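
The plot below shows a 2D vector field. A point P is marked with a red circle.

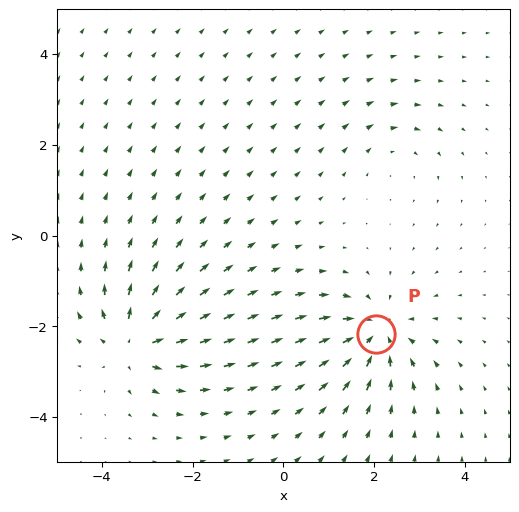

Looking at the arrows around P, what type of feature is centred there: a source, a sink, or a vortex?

sink

At P (2.0, -2.2) the arrows converge inward. Divergence about -5, curl ≈0 — negative divergence with near-zero curl is a sink.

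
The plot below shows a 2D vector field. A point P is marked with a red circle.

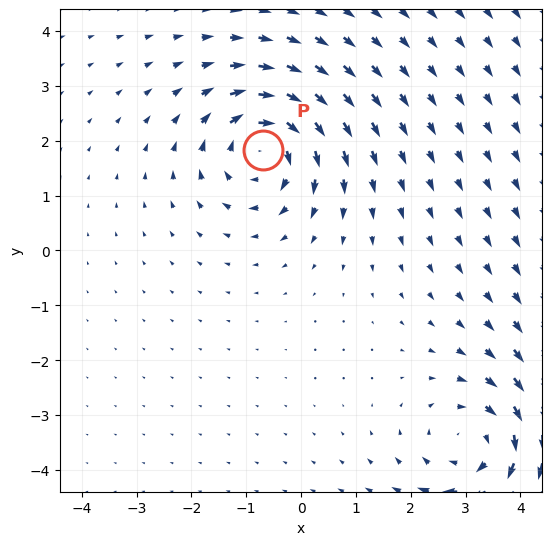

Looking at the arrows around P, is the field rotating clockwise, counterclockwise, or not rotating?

Near P at (-0.7, 1.8) the arrows circulate clockwise. The curl (z-component) there is about -3; negative curl means clockwise rotation.

clockwise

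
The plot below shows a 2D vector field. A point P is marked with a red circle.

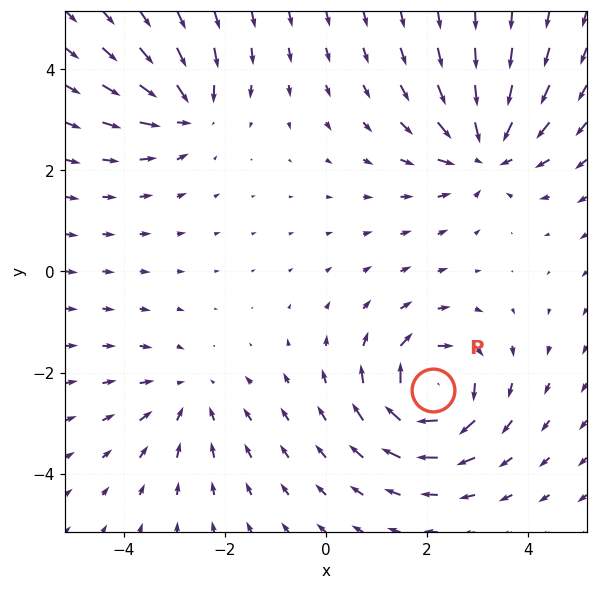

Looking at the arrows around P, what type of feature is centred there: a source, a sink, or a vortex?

vortex

At P (2.1, -2.3) the arrows circulate clockwise. Divergence ≈0, curl about -7 — near-zero divergence with nonzero curl is a vortex.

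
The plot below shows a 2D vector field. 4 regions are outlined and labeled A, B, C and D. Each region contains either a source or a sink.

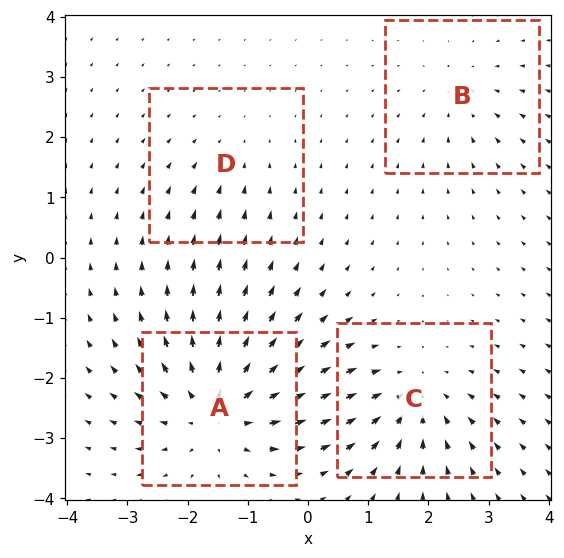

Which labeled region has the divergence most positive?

Divergence at each region's feature centre — A: about +7, B: about -3, C: about -5, D: about -2. Region A is most positive.

A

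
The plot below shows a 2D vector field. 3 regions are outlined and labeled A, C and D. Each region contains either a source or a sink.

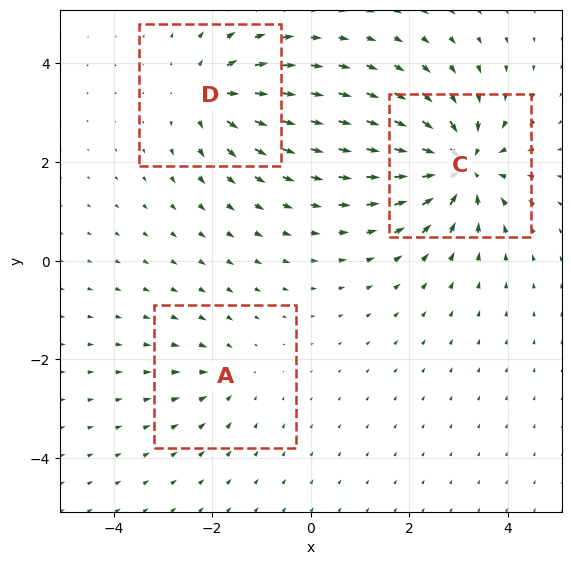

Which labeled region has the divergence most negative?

Divergence at each region's feature centre — A: about -2, C: about -6, D: about +4. Region C is most negative.

C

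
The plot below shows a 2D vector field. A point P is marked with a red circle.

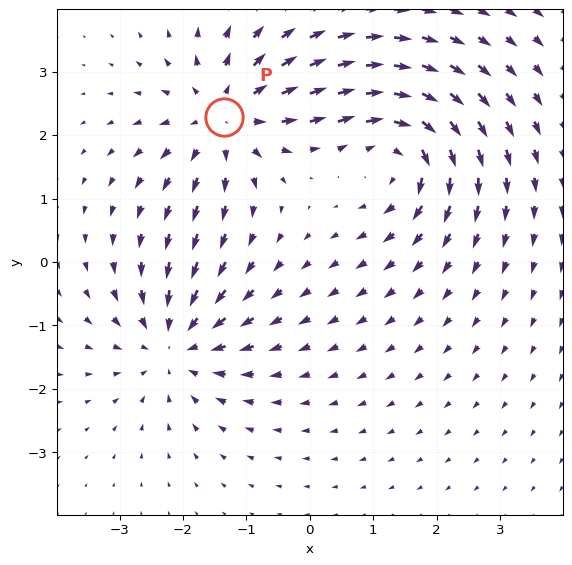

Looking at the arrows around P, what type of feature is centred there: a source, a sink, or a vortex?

source

At P (-1.3, 2.3) the arrows spread outward. Divergence about +4, curl ≈0 — positive divergence with near-zero curl is a source.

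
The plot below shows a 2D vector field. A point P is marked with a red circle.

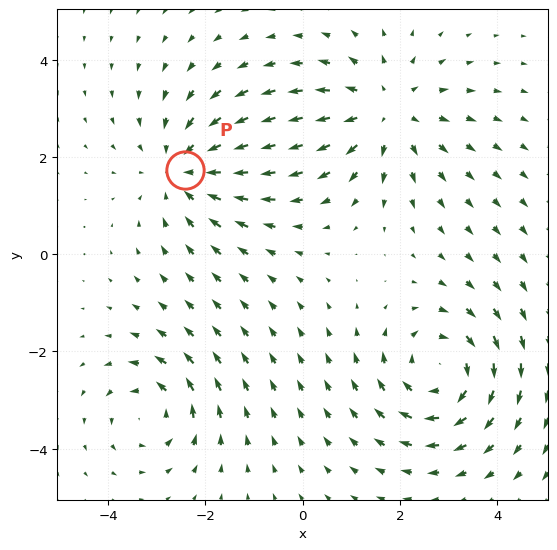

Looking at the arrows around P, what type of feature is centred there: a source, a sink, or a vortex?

At P (-2.4, 1.7) the arrows converge inward. Divergence about -4, curl ≈0 — negative divergence with near-zero curl is a sink.

sink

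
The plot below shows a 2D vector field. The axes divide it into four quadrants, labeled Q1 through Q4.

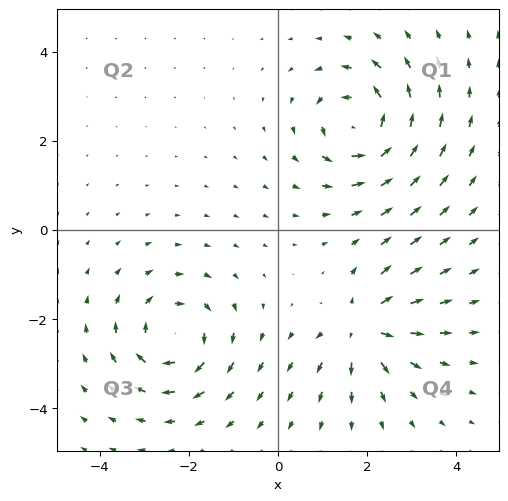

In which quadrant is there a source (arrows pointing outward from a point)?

Q4

The source sits at approximately (1.9, -2.2), which lies in quadrant Q4. The divergence there is about +5, positive as expected for a source.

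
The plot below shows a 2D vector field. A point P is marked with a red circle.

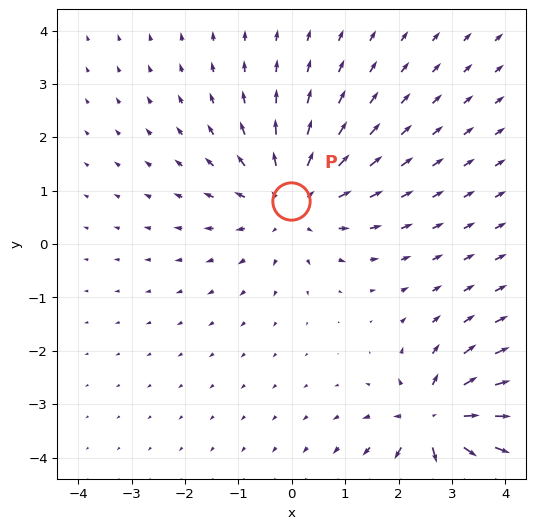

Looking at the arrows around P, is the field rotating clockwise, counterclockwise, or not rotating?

Near P at (-0.0, 0.8) the arrows show no circulation. The curl there is ≈0.

not rotating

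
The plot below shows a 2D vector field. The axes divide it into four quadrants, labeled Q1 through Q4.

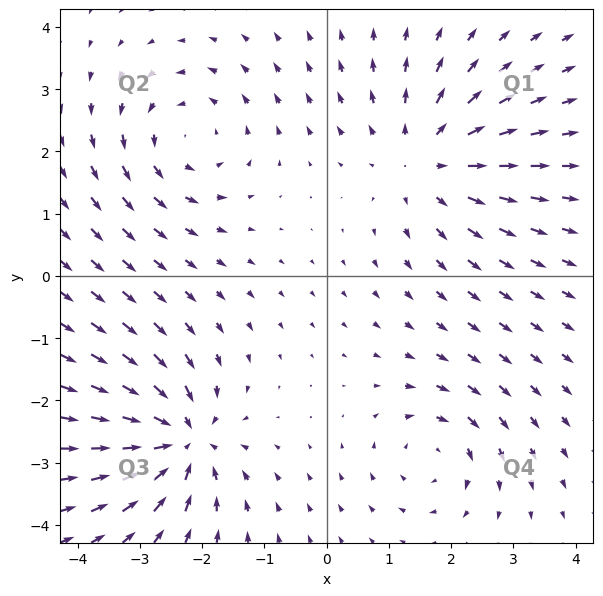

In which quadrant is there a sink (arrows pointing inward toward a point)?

The sink sits at approximately (-2.3, -2.6), which lies in quadrant Q3. The divergence there is about -6, negative as expected for a sink.

Q3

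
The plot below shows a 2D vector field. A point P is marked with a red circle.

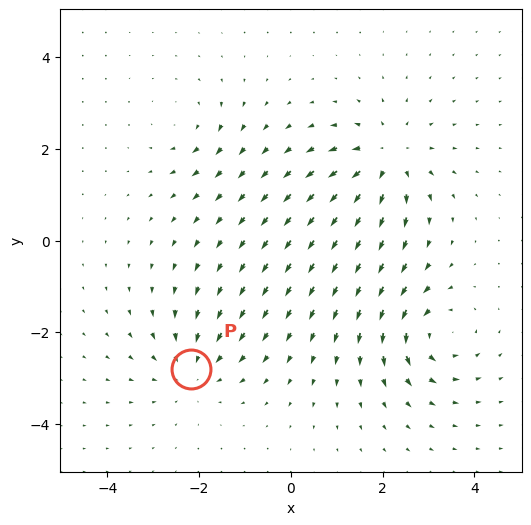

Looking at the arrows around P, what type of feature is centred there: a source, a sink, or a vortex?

sink

At P (-2.2, -2.8) the arrows converge inward. Divergence about -4, curl ≈0 — negative divergence with near-zero curl is a sink.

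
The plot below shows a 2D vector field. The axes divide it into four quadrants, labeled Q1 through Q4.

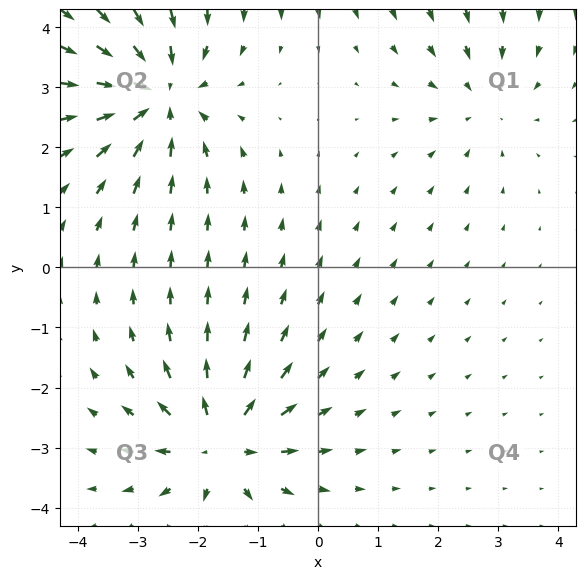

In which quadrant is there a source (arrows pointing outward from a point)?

The source sits at approximately (-1.6, -2.9), which lies in quadrant Q3. The divergence there is about +5, positive as expected for a source.

Q3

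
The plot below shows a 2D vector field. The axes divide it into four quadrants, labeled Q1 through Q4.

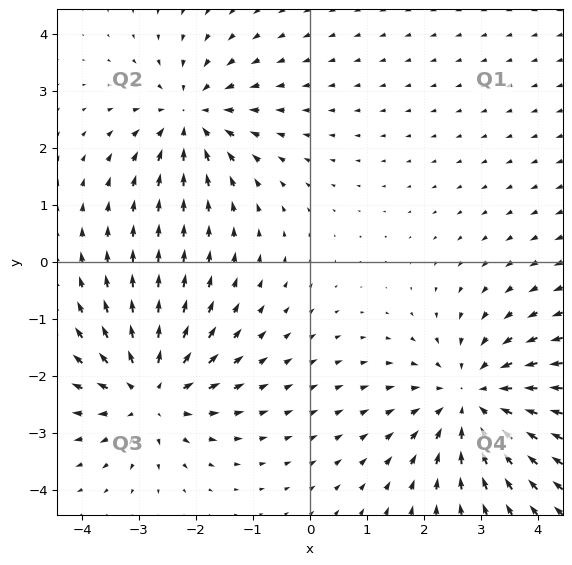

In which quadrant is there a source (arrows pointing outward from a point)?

The source sits at approximately (-2.8, -2.3), which lies in quadrant Q3. The divergence there is about +4, positive as expected for a source.

Q3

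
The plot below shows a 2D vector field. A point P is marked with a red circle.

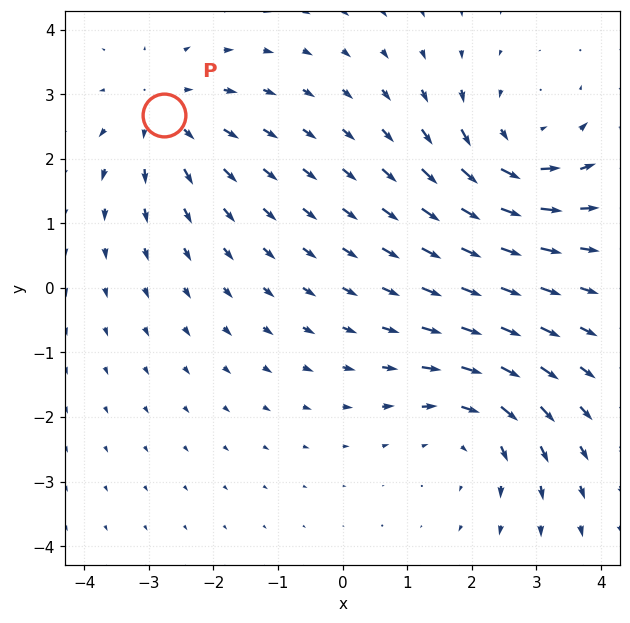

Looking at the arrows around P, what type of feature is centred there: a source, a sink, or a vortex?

At P (-2.8, 2.7) the arrows spread outward. Divergence about +3, curl ≈0 — positive divergence with near-zero curl is a source.

source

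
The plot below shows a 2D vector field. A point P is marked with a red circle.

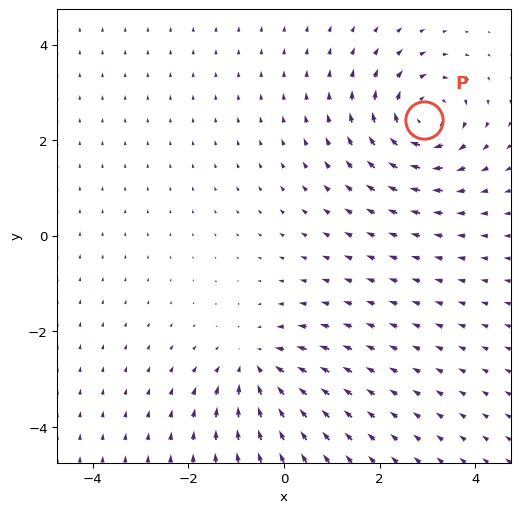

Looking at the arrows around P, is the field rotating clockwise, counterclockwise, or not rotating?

Near P at (2.9, 2.4) the arrows circulate clockwise. The curl (z-component) there is about -5; negative curl means clockwise rotation.

clockwise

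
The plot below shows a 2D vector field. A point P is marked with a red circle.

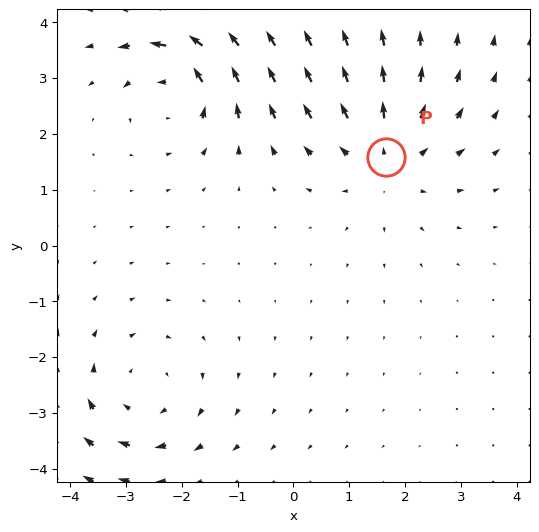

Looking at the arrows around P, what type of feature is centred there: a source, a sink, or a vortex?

At P (1.7, 1.6) the arrows spread outward. Divergence about +4, curl ≈0 — positive divergence with near-zero curl is a source.

source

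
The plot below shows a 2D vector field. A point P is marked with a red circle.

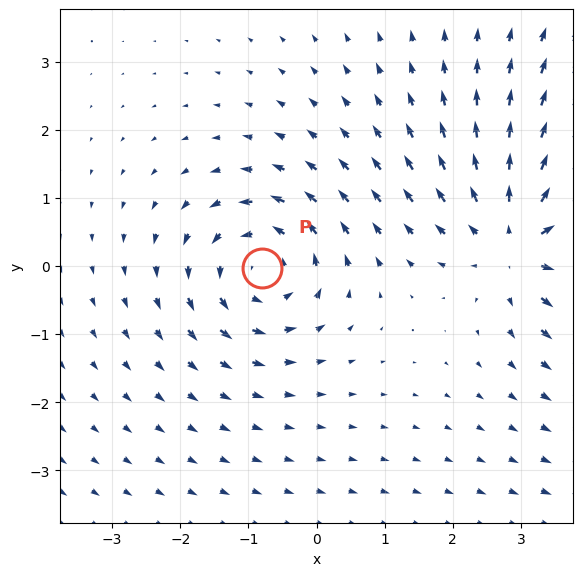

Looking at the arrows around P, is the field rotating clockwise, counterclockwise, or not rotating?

counterclockwise

Near P at (-0.8, -0.0) the arrows circulate counterclockwise. The curl (z-component) there is about +4; positive curl means counterclockwise rotation.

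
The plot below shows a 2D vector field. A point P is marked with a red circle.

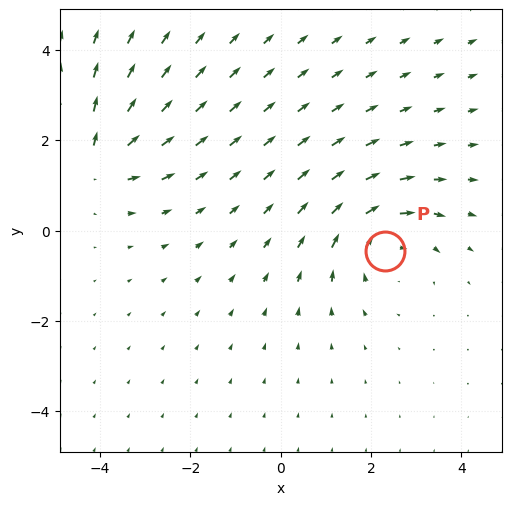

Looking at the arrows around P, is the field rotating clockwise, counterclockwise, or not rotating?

Near P at (2.3, -0.4) the arrows circulate clockwise. The curl (z-component) there is about -4; negative curl means clockwise rotation.

clockwise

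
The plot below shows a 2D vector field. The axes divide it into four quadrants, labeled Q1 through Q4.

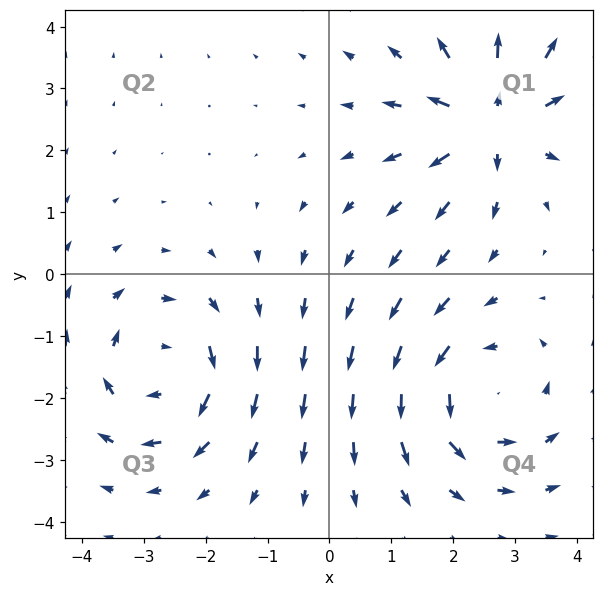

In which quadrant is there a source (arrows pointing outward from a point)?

The source sits at approximately (2.6, 2.5), which lies in quadrant Q1. The divergence there is about +6, positive as expected for a source.

Q1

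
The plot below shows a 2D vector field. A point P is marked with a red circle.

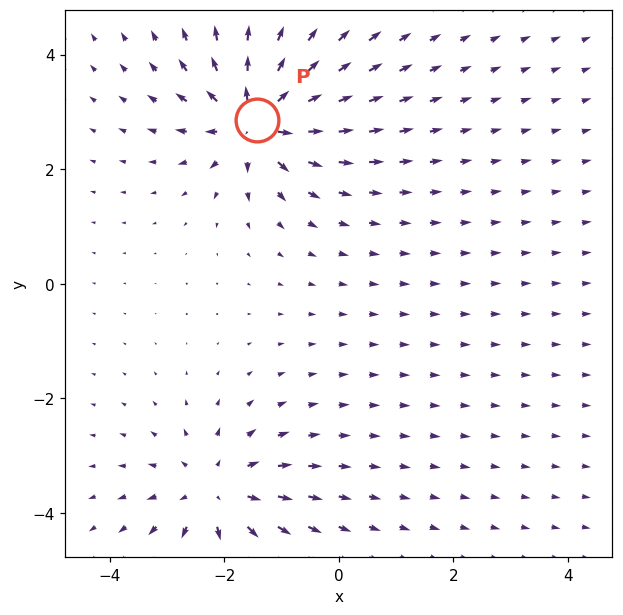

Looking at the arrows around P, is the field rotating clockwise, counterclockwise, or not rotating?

Near P at (-1.4, 2.9) the arrows show no circulation. The curl there is ≈0.

not rotating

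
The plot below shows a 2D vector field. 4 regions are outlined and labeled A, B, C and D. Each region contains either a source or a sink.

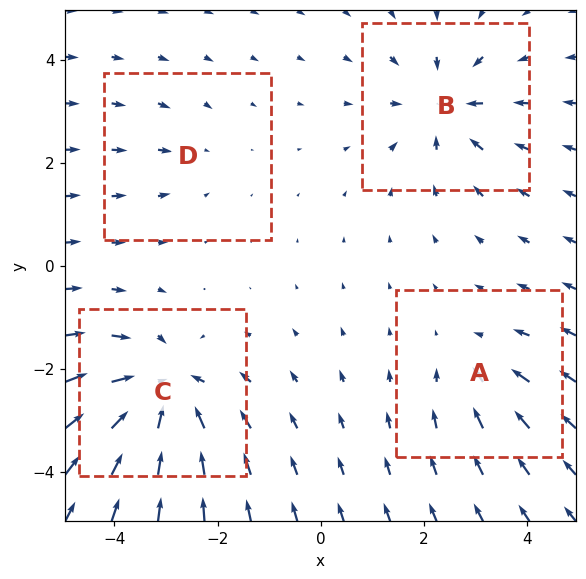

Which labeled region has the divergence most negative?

Divergence at each region's feature centre — A: about -3, B: about -5, C: about -7, D: about -2. Region C is most negative.

C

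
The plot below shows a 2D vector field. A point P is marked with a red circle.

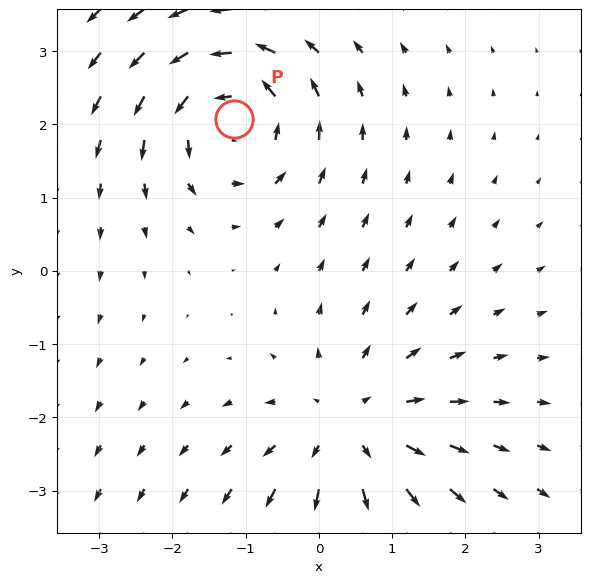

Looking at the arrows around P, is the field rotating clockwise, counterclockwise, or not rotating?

Near P at (-1.2, 2.1) the arrows circulate counterclockwise. The curl (z-component) there is about +5; positive curl means counterclockwise rotation.

counterclockwise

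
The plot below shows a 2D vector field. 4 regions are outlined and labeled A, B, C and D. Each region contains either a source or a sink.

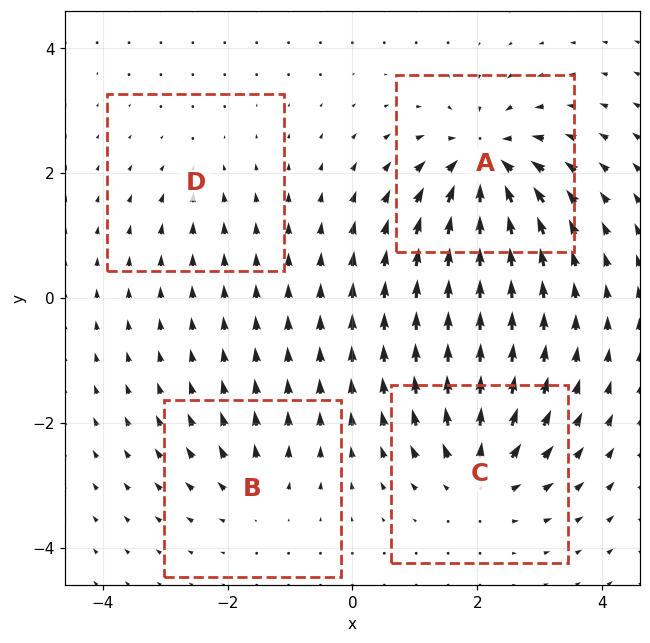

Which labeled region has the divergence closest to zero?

Divergence at each region's feature centre — A: about -9, B: about +4, C: about +7, D: about -3. Region D is closest to zero.

D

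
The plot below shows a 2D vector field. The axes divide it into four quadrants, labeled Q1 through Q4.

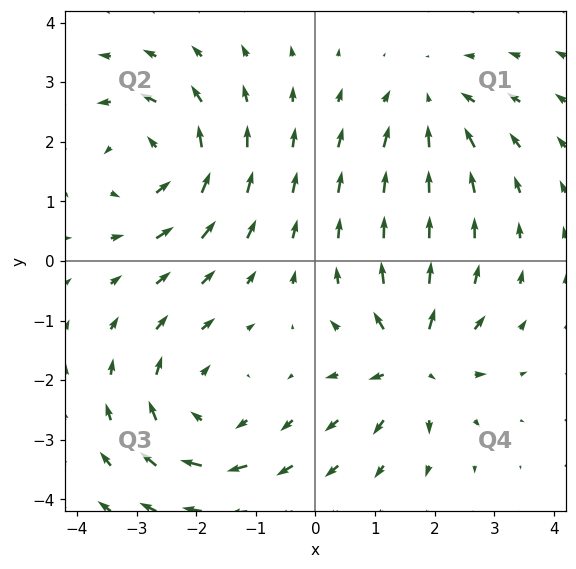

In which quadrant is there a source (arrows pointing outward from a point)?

The source sits at approximately (1.6, -1.7), which lies in quadrant Q4. The divergence there is about +6, positive as expected for a source.

Q4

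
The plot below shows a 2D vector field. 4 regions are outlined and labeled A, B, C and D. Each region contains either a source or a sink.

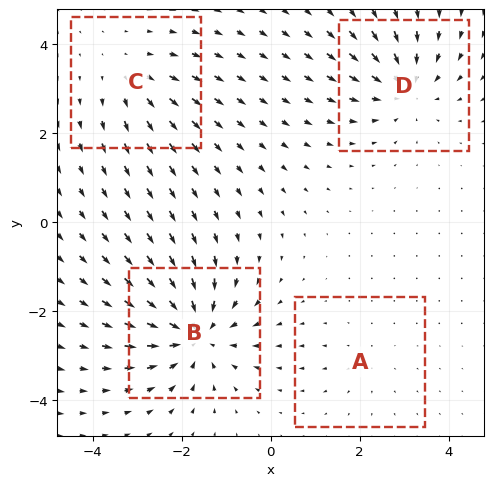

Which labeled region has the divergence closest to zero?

Divergence at each region's feature centre — A: about +2, B: about -6, C: about +3, D: about -5. Region A is closest to zero.

A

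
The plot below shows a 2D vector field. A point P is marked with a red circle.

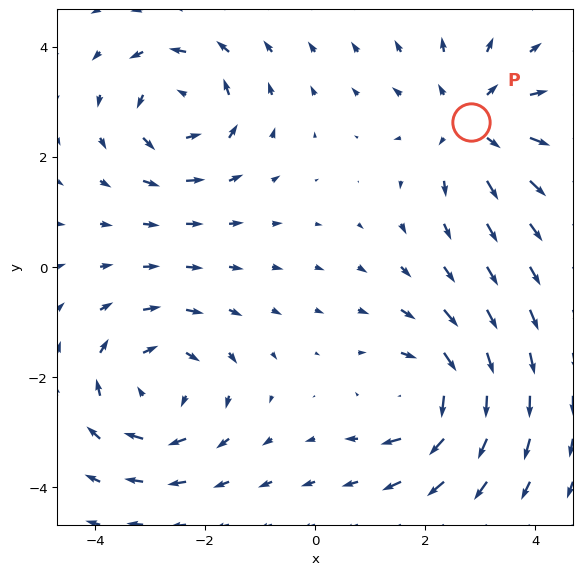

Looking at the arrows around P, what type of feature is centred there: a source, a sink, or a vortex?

At P (2.8, 2.6) the arrows spread outward. Divergence about +4, curl ≈0 — positive divergence with near-zero curl is a source.

source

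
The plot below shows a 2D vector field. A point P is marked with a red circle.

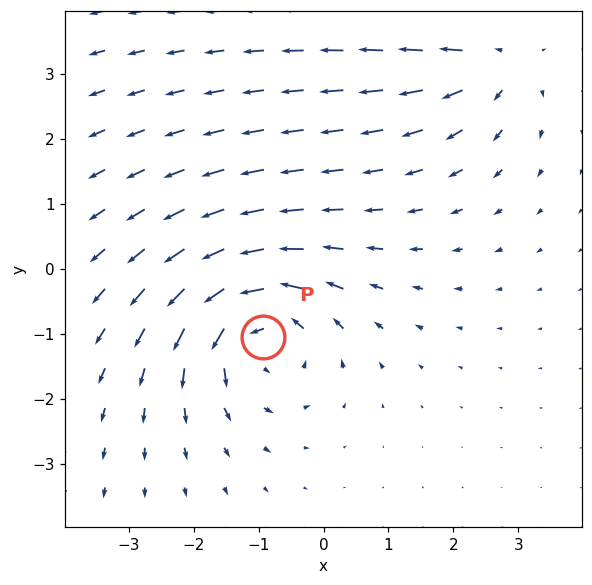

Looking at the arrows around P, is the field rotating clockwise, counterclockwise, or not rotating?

counterclockwise

Near P at (-0.9, -1.0) the arrows circulate counterclockwise. The curl (z-component) there is about +4; positive curl means counterclockwise rotation.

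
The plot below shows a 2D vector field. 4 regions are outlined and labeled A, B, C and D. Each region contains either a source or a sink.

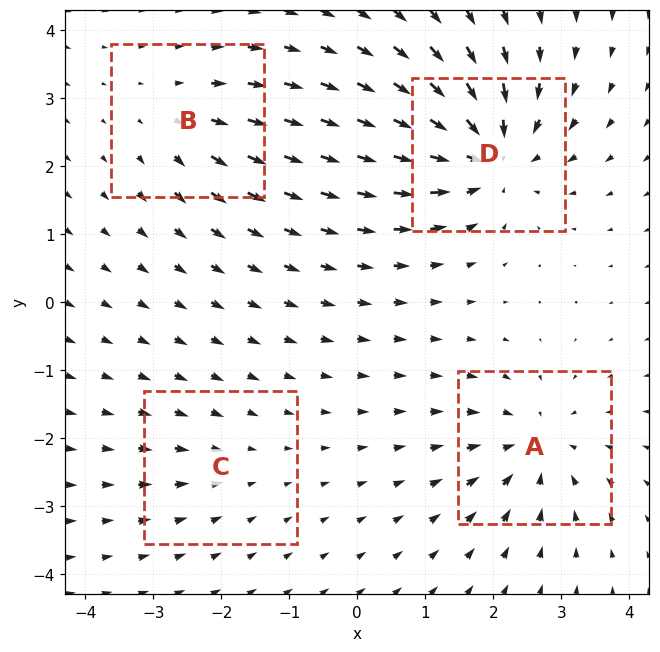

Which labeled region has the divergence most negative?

Divergence at each region's feature centre — A: about -6, B: about +4, C: about -2, D: about -8. Region D is most negative.

D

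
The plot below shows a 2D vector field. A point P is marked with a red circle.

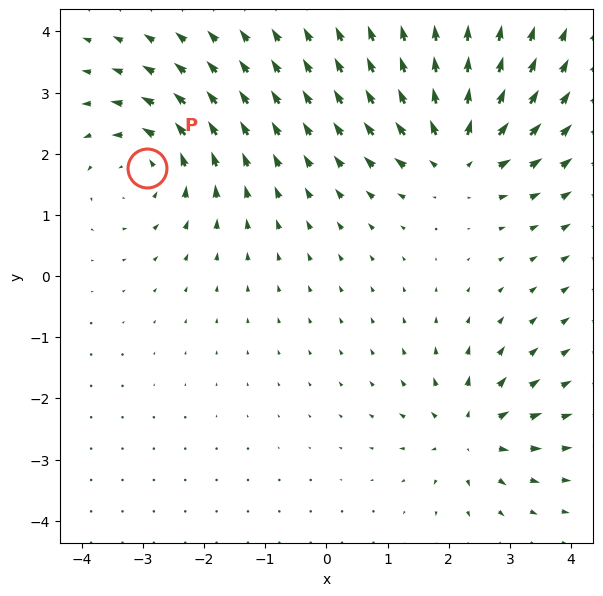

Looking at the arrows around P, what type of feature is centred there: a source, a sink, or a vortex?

At P (-2.9, 1.8) the arrows circulate counterclockwise. Divergence ≈0, curl about +5 — near-zero divergence with nonzero curl is a vortex.

vortex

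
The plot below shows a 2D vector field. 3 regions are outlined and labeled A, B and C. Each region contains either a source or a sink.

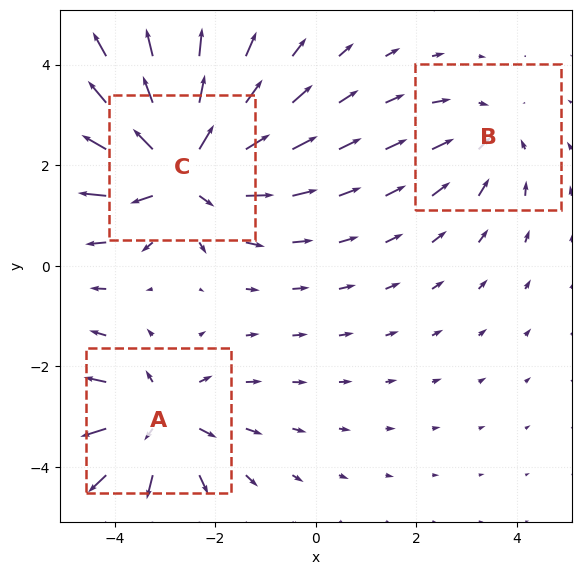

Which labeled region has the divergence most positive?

Divergence at each region's feature centre — A: about +3, B: about -2, C: about +4. Region C is most positive.

C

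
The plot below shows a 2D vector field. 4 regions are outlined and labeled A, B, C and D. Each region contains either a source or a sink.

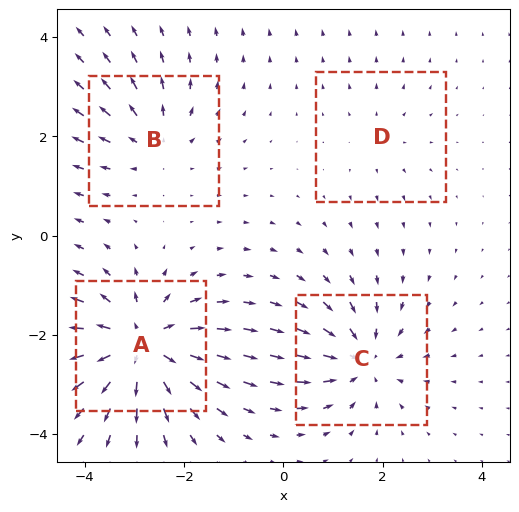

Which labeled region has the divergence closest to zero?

D

Divergence at each region's feature centre — A: about +7, B: about +4, C: about -5, D: about +2. Region D is closest to zero.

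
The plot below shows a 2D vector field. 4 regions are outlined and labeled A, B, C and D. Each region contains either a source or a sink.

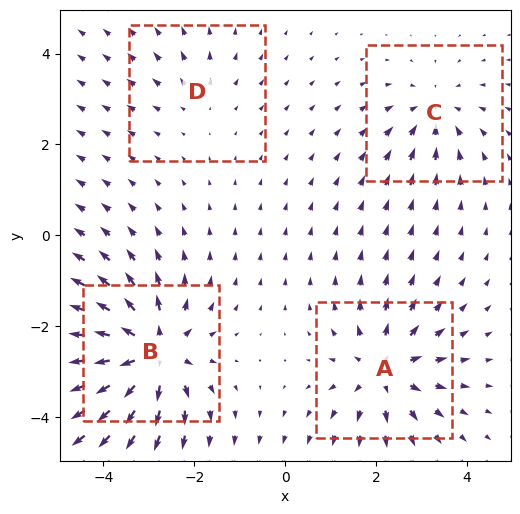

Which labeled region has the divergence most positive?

Divergence at each region's feature centre — A: about +5, B: about +7, C: about -4, D: about +2. Region B is most positive.

B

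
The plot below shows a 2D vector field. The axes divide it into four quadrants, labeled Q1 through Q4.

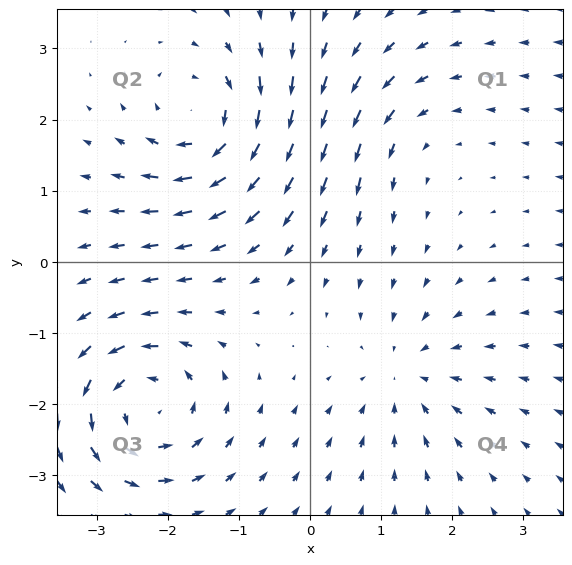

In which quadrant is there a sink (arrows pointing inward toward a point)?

The sink sits at approximately (1.4, -1.6), which lies in quadrant Q4. The divergence there is about -3, negative as expected for a sink.

Q4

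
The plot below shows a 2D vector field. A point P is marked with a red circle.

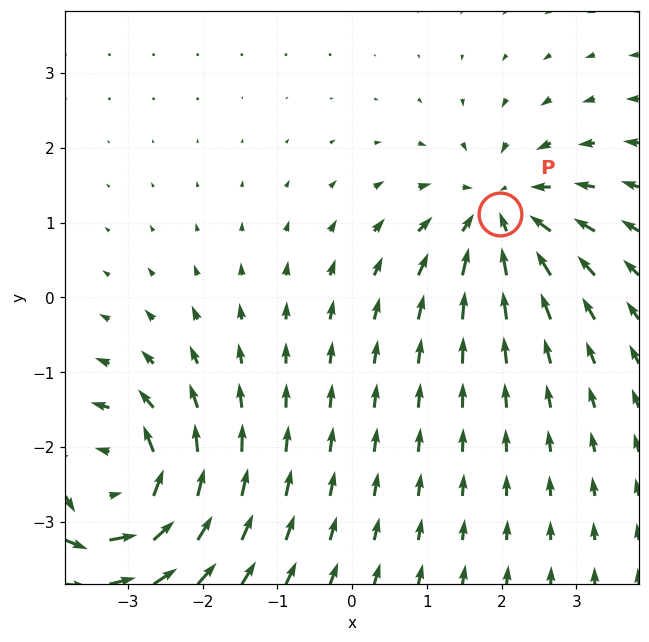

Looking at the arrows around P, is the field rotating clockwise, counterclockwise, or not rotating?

Near P at (2.0, 1.1) the arrows show no circulation. The curl there is ≈0.

not rotating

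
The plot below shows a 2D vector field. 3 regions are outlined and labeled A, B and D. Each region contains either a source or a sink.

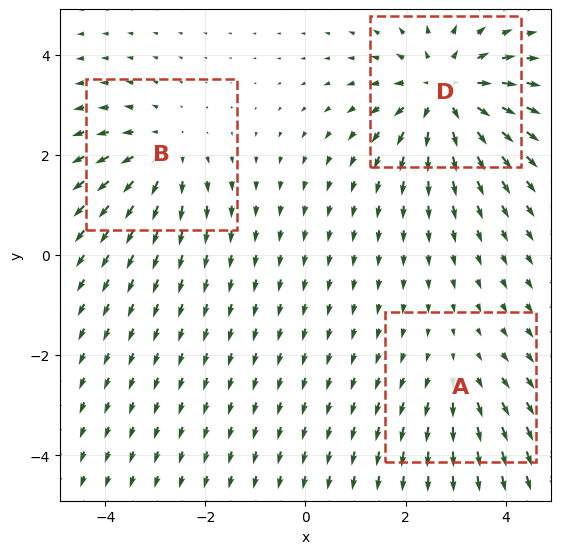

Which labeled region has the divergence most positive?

D

Divergence at each region's feature centre — A: about +2, B: about +3, D: about +5. Region D is most positive.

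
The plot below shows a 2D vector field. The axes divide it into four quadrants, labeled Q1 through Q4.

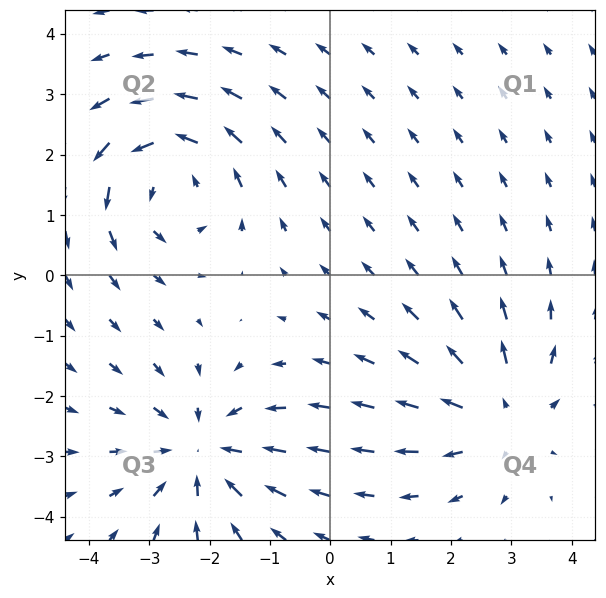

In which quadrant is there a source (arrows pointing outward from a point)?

The source sits at approximately (2.8, -2.3), which lies in quadrant Q4. The divergence there is about +3, positive as expected for a source.

Q4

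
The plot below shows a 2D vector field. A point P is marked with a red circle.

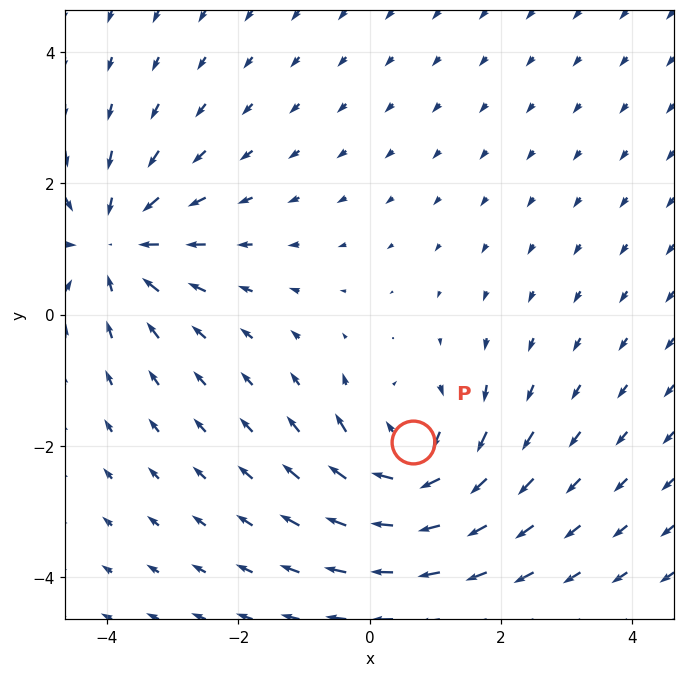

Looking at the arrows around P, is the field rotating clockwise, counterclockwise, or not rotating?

Near P at (0.7, -1.9) the arrows circulate clockwise. The curl (z-component) there is about -5; negative curl means clockwise rotation.

clockwise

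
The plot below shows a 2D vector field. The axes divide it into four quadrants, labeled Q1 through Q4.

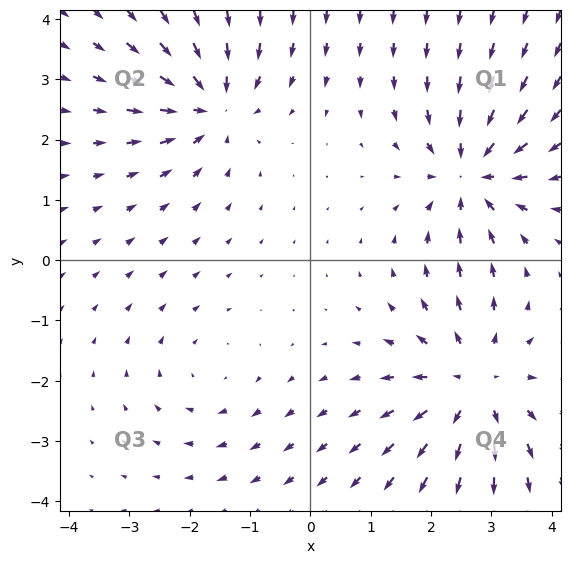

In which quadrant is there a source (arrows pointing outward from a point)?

Q4

The source sits at approximately (2.7, -2.1), which lies in quadrant Q4. The divergence there is about +5, positive as expected for a source.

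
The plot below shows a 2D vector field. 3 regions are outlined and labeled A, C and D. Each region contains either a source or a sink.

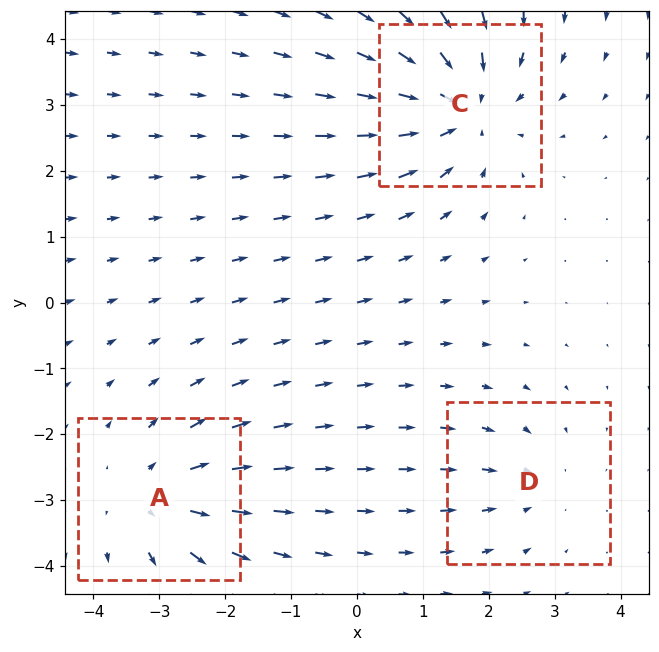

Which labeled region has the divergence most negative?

C

Divergence at each region's feature centre — A: about +3, C: about -5, D: about -2. Region C is most negative.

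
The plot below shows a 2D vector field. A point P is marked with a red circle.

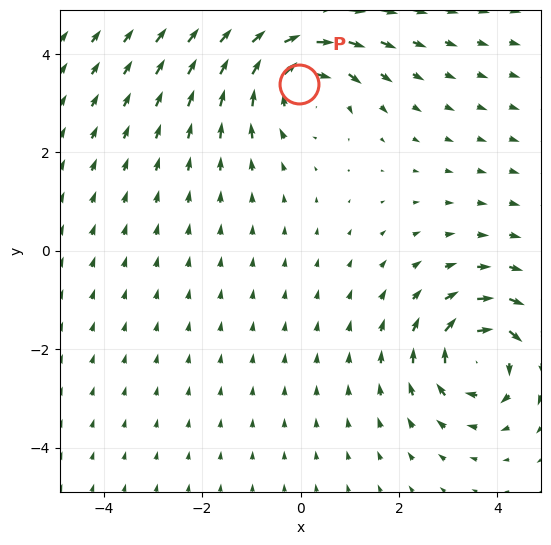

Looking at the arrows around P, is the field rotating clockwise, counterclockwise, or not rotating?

clockwise

Near P at (-0.0, 3.4) the arrows circulate clockwise. The curl (z-component) there is about -5; negative curl means clockwise rotation.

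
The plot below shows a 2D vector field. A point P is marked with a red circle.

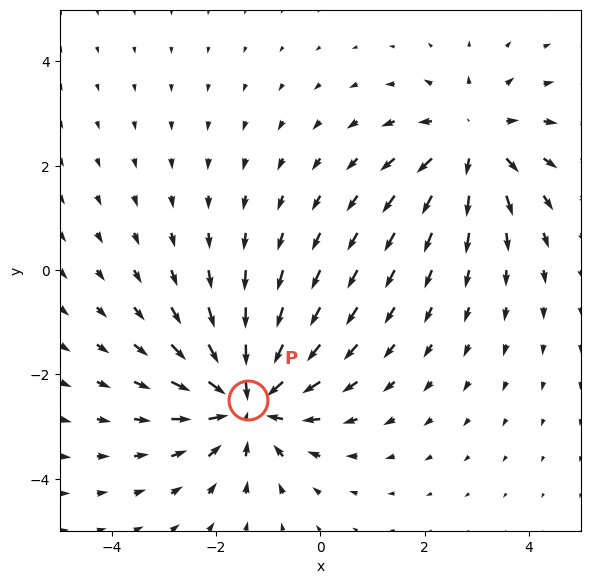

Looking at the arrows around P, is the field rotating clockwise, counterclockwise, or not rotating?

Near P at (-1.4, -2.5) the arrows show no circulation. The curl there is ≈0.

not rotating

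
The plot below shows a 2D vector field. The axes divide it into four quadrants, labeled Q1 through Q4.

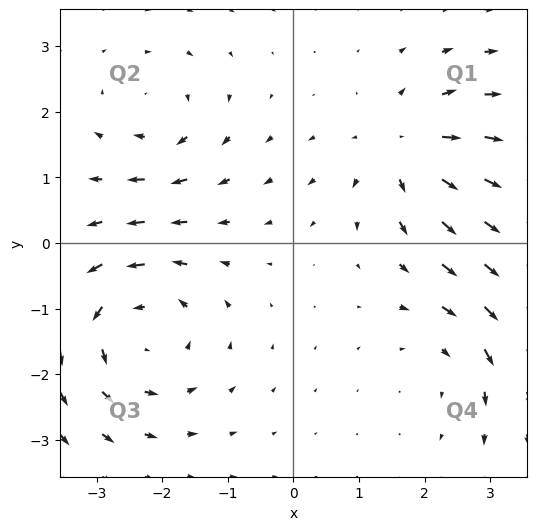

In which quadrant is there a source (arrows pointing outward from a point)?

The source sits at approximately (1.7, 1.4), which lies in quadrant Q1. The divergence there is about +4, positive as expected for a source.

Q1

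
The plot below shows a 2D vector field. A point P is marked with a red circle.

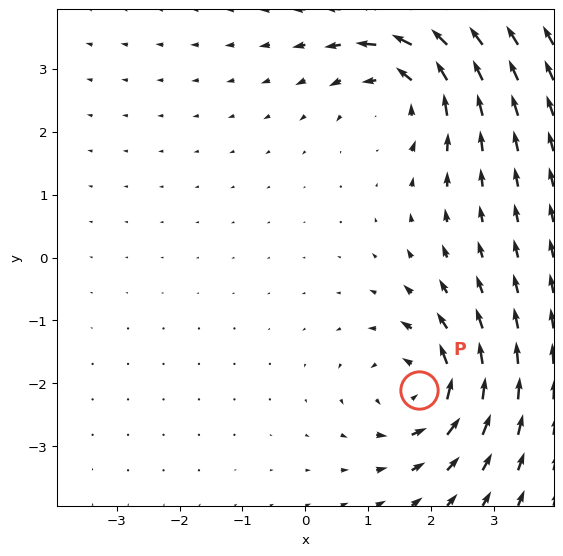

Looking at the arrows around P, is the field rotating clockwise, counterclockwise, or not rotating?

Near P at (1.8, -2.1) the arrows circulate counterclockwise. The curl (z-component) there is about +5; positive curl means counterclockwise rotation.

counterclockwise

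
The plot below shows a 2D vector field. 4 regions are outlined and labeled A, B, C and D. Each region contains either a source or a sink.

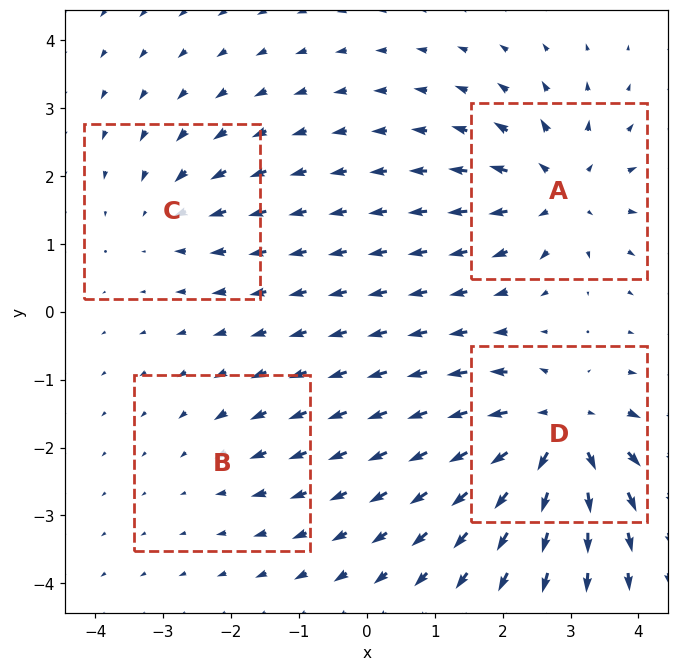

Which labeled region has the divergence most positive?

Divergence at each region's feature centre — A: about +6, B: about -2, C: about -4, D: about +8. Region D is most positive.

D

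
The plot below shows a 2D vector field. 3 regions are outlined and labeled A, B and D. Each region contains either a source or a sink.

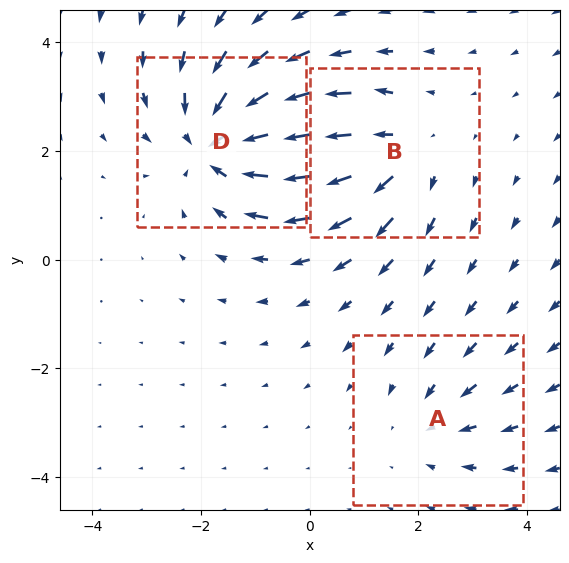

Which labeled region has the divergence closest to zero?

Divergence at each region's feature centre — A: about -2, B: about +3, D: about -4. Region A is closest to zero.

A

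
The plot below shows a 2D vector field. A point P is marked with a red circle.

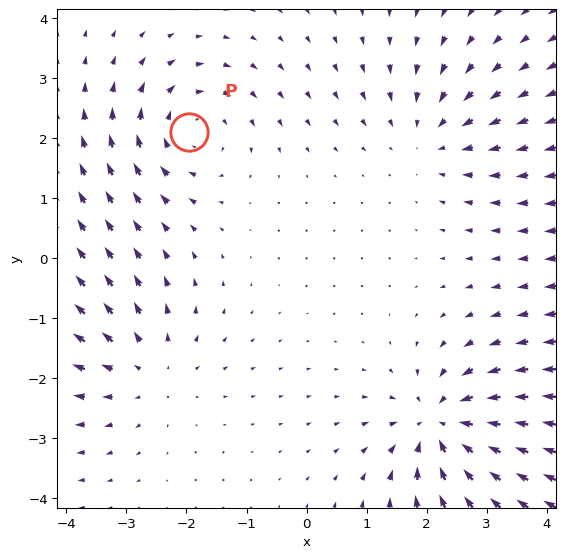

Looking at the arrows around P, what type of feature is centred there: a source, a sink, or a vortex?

vortex

At P (-2.0, 2.1) the arrows circulate clockwise. Divergence ≈0, curl about -4 — near-zero divergence with nonzero curl is a vortex.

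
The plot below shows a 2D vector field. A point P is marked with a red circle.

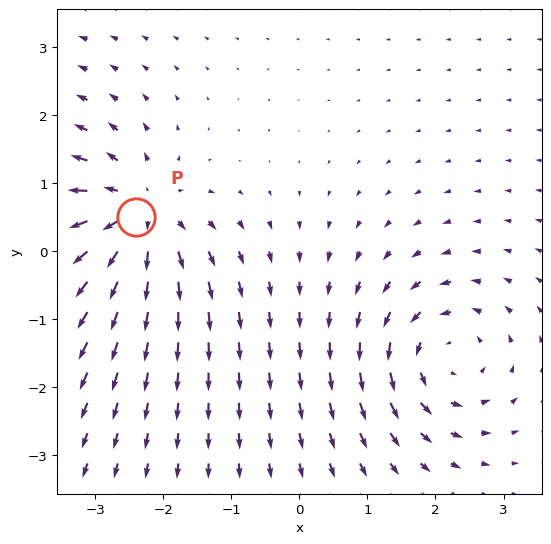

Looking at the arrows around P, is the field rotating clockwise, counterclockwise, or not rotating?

Near P at (-2.4, 0.5) the arrows show no circulation. The curl there is ≈0.

not rotating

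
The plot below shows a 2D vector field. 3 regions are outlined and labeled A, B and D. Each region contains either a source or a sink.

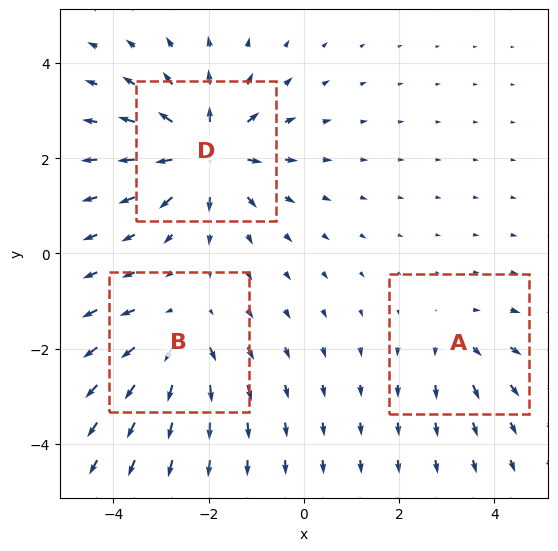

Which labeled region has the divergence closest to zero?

Divergence at each region's feature centre — A: about +2, B: about +4, D: about +6. Region A is closest to zero.

A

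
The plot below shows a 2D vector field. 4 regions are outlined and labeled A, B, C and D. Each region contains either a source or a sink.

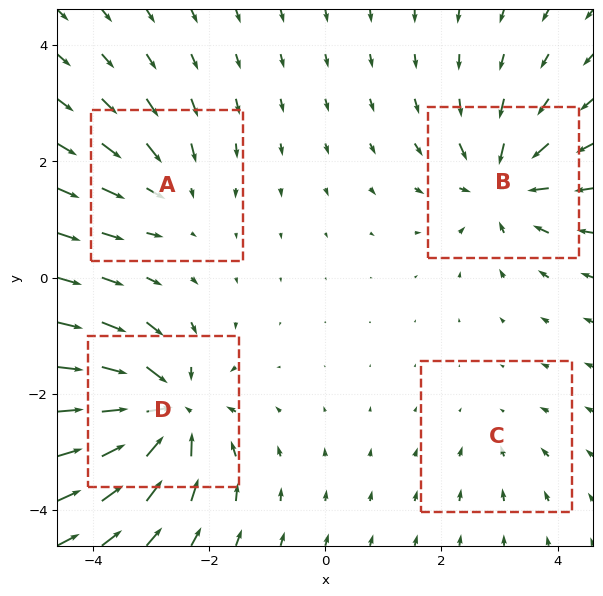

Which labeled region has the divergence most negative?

Divergence at each region's feature centre — A: about -4, B: about -6, C: about -2, D: about -8. Region D is most negative.

D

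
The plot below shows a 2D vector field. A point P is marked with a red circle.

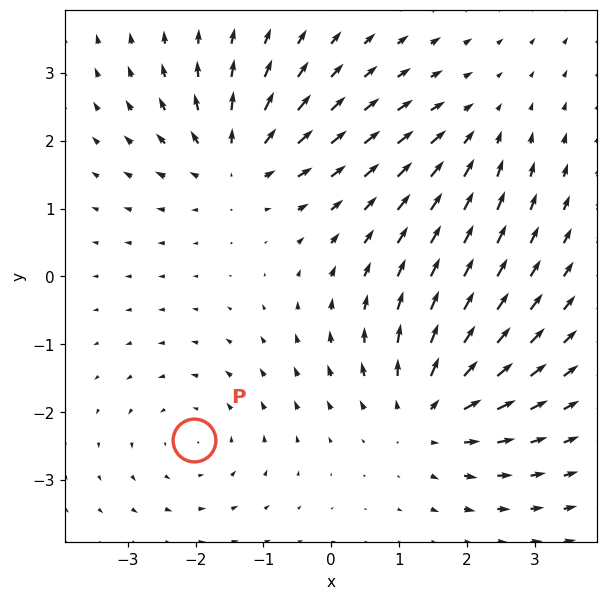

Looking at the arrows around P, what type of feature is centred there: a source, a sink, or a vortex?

At P (-2.0, -2.4) the arrows circulate counterclockwise. Divergence ≈0, curl about +3 — near-zero divergence with nonzero curl is a vortex.

vortex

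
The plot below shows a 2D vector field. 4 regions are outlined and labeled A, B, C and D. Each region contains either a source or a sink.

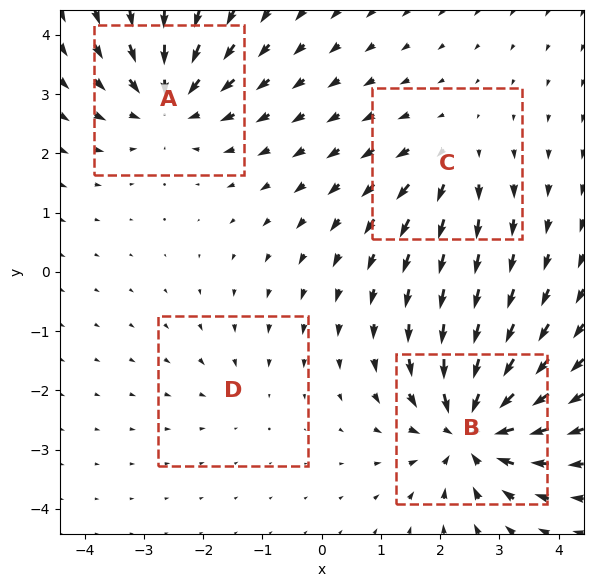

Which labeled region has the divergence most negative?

Divergence at each region's feature centre — A: about -6, B: about -8, C: about +4, D: about -2. Region B is most negative.

B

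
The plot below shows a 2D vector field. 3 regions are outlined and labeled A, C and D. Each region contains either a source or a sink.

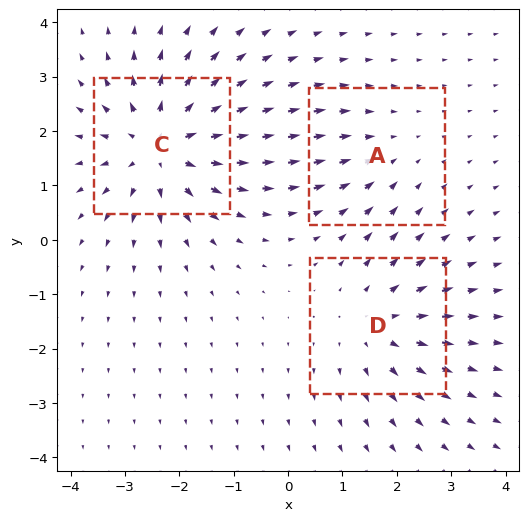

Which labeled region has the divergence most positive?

C

Divergence at each region's feature centre — A: about -2, C: about +5, D: about +3. Region C is most positive.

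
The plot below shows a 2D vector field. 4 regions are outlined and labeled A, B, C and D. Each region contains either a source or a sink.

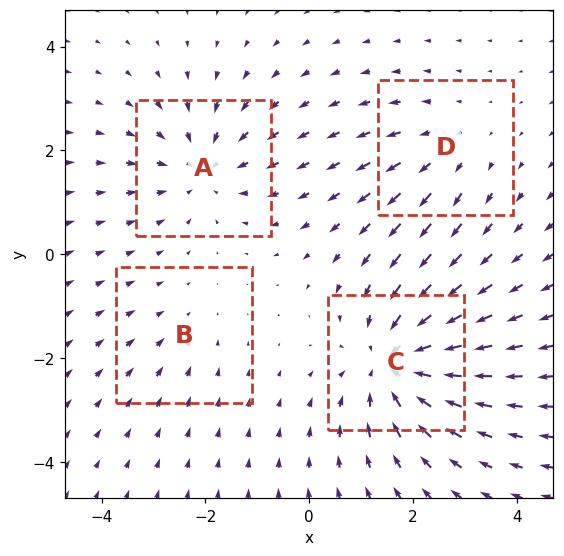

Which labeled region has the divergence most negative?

Divergence at each region's feature centre — A: about -4, B: about -2, C: about -6, D: about +3. Region C is most negative.

C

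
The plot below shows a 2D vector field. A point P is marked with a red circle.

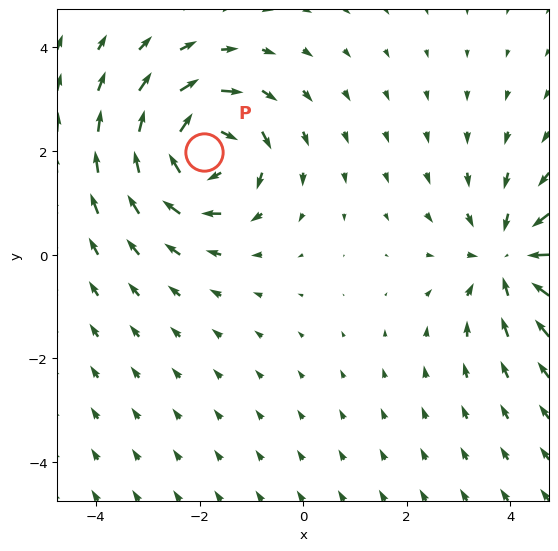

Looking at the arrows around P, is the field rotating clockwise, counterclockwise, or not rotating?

clockwise

Near P at (-1.9, 2.0) the arrows circulate clockwise. The curl (z-component) there is about -3; negative curl means clockwise rotation.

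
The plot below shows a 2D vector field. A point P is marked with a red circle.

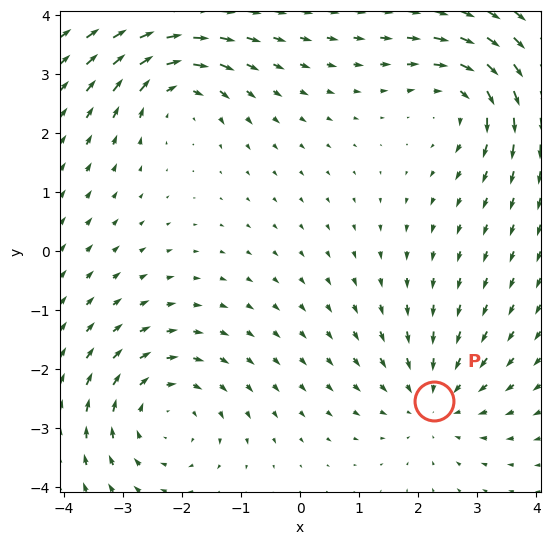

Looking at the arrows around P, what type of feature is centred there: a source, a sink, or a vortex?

At P (2.3, -2.5) the arrows converge inward. Divergence about -3, curl ≈0 — negative divergence with near-zero curl is a sink.

sink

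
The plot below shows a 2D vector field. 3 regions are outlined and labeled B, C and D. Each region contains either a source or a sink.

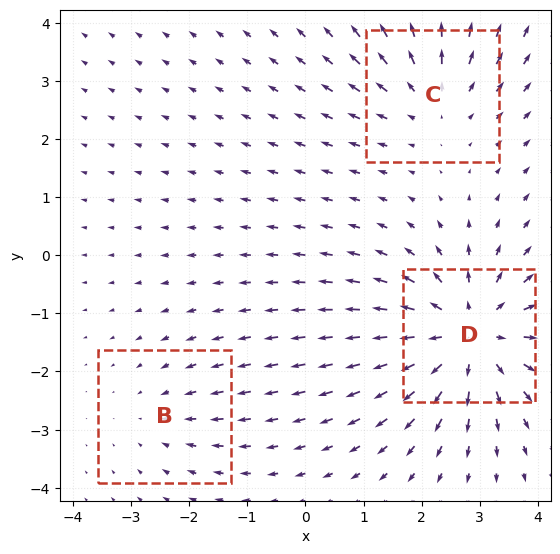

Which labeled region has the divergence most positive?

Divergence at each region's feature centre — B: about -2, C: about +3, D: about +5. Region D is most positive.

D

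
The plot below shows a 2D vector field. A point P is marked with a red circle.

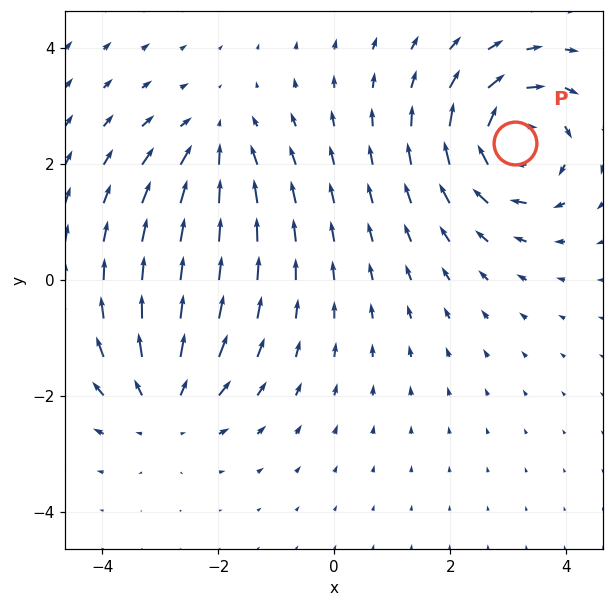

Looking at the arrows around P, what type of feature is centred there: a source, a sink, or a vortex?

At P (3.1, 2.4) the arrows circulate clockwise. Divergence ≈0, curl about -5 — near-zero divergence with nonzero curl is a vortex.

vortex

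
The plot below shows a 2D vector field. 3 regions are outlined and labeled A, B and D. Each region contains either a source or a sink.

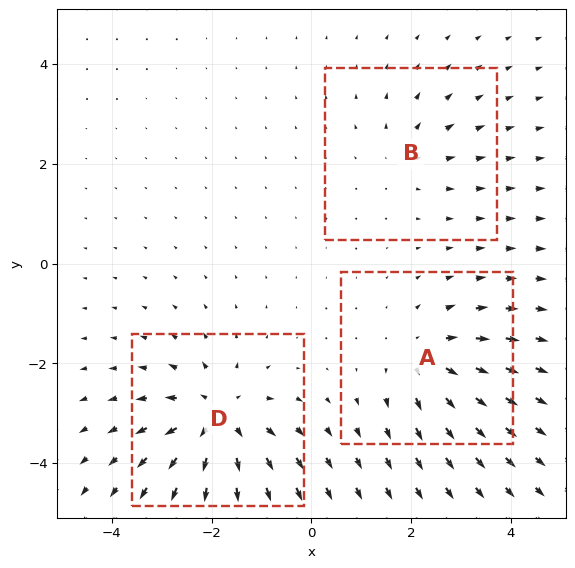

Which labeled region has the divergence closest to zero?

Divergence at each region's feature centre — A: about +4, B: about +2, D: about +5. Region B is closest to zero.

B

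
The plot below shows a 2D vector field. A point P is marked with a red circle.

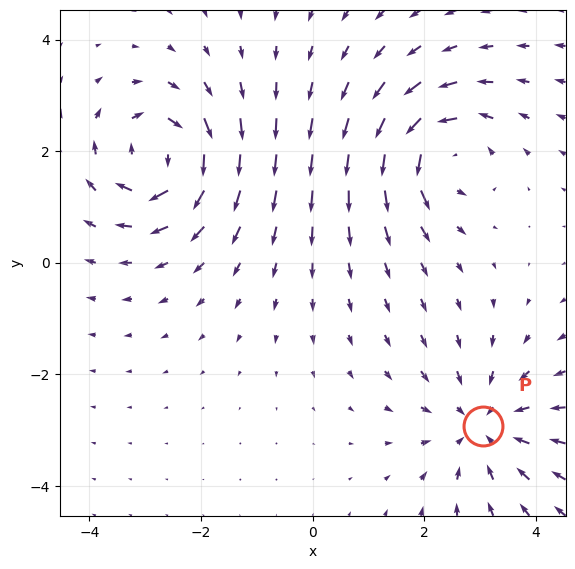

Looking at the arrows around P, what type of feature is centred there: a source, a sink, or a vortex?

sink

At P (3.1, -2.9) the arrows converge inward. Divergence about -4, curl ≈0 — negative divergence with near-zero curl is a sink.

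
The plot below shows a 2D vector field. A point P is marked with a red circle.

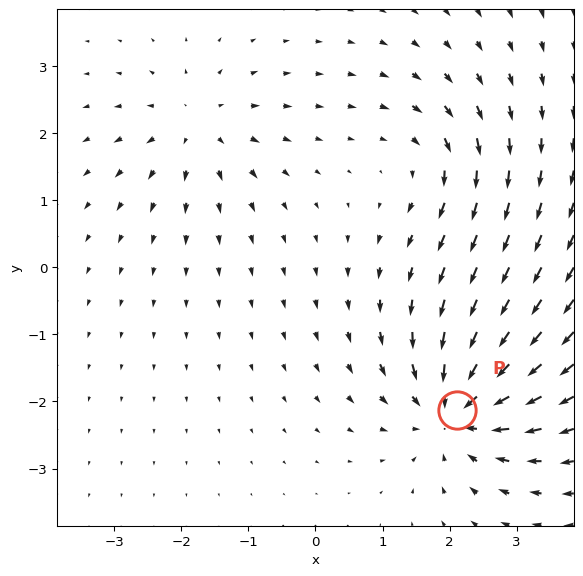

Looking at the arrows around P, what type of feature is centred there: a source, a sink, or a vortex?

At P (2.1, -2.1) the arrows converge inward. Divergence about -6, curl ≈0 — negative divergence with near-zero curl is a sink.

sink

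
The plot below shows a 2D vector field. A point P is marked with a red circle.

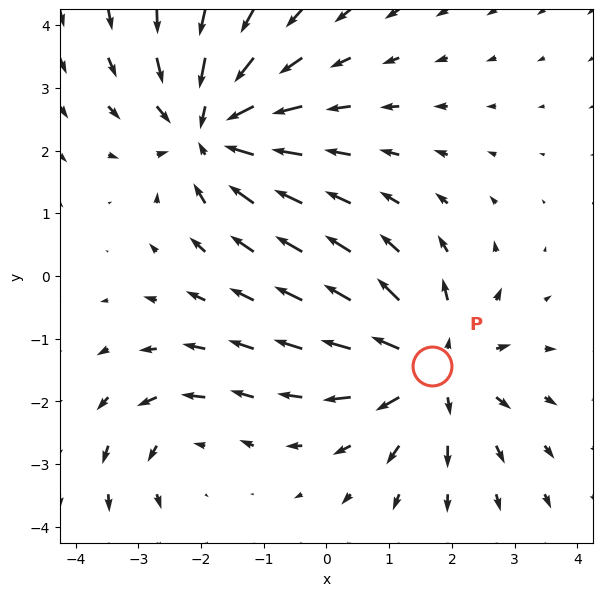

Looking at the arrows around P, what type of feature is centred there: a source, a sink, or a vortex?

At P (1.7, -1.4) the arrows spread outward. Divergence about +5, curl ≈0 — positive divergence with near-zero curl is a source.

source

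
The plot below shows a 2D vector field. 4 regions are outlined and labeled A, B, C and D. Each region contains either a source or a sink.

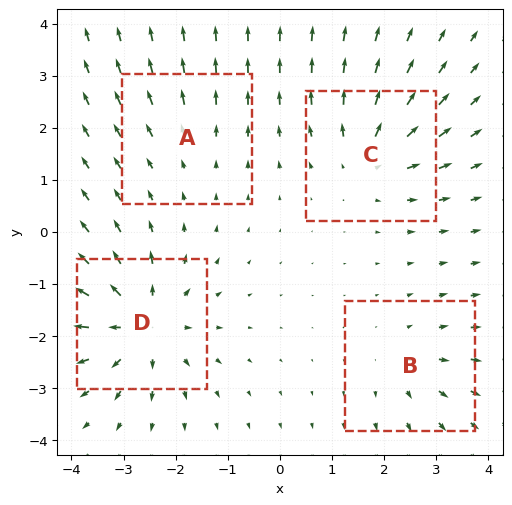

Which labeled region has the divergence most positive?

Divergence at each region's feature centre — A: about +2, B: about +3, C: about +5, D: about +7. Region D is most positive.

D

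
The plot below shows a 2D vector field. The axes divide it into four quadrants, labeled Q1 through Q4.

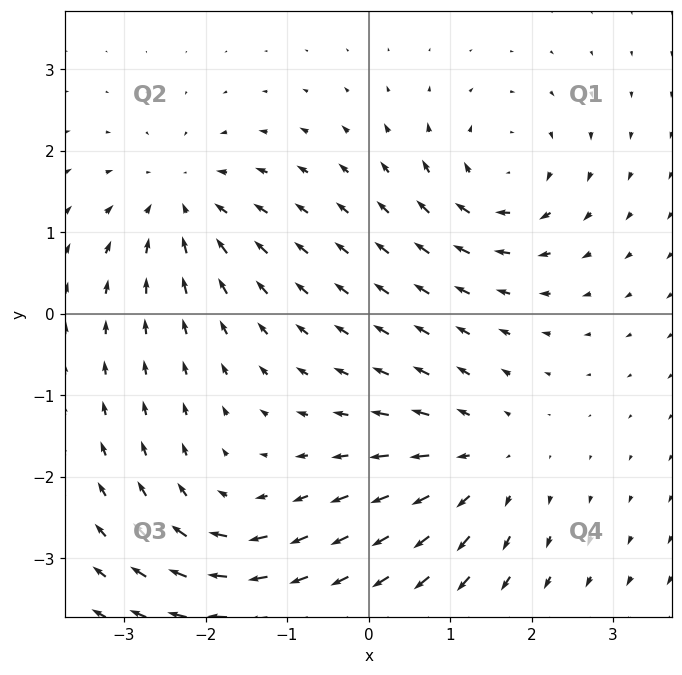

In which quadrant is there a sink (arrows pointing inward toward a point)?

Q2

The sink sits at approximately (-2.3, 1.4), which lies in quadrant Q2. The divergence there is about -5, negative as expected for a sink.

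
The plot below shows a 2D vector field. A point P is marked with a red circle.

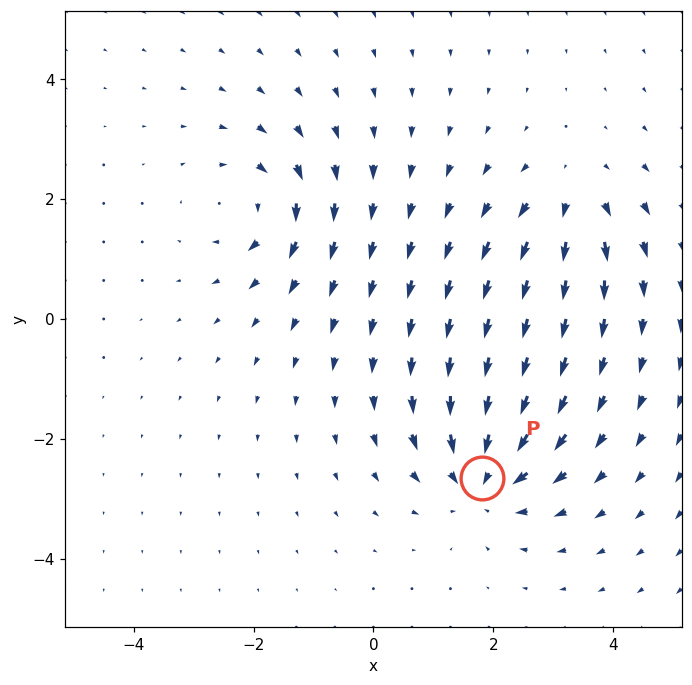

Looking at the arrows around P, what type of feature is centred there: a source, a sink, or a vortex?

sink

At P (1.8, -2.6) the arrows converge inward. Divergence about -5, curl ≈0 — negative divergence with near-zero curl is a sink.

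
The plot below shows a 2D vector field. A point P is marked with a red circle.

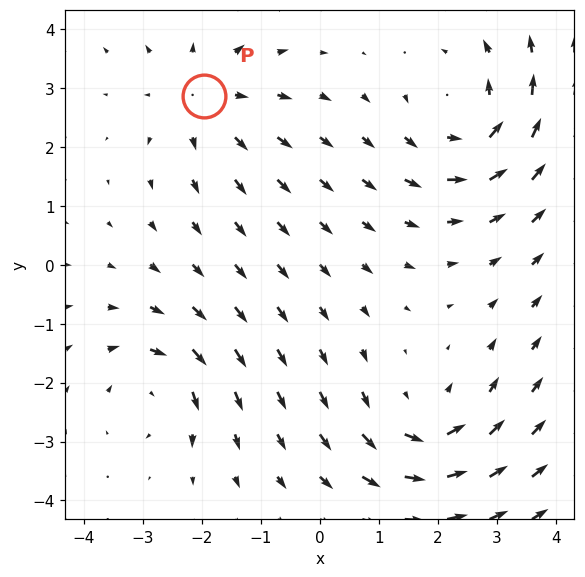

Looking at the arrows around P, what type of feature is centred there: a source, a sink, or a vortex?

source

At P (-2.0, 2.9) the arrows spread outward. Divergence about +3, curl ≈0 — positive divergence with near-zero curl is a source.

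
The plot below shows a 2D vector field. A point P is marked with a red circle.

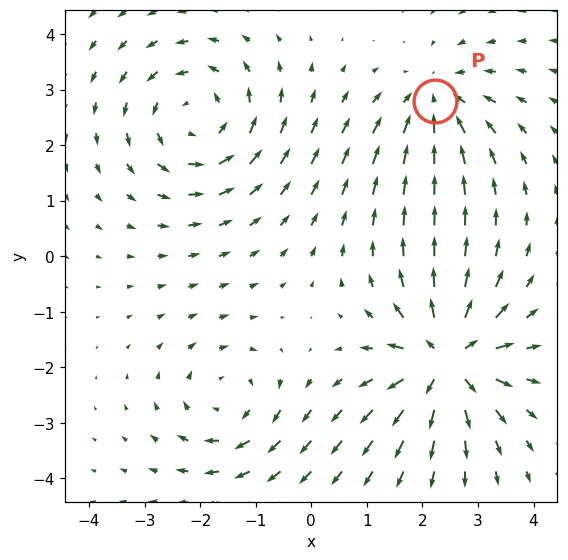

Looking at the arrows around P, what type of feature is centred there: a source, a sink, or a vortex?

At P (2.2, 2.8) the arrows converge inward. Divergence about -4, curl ≈0 — negative divergence with near-zero curl is a sink.

sink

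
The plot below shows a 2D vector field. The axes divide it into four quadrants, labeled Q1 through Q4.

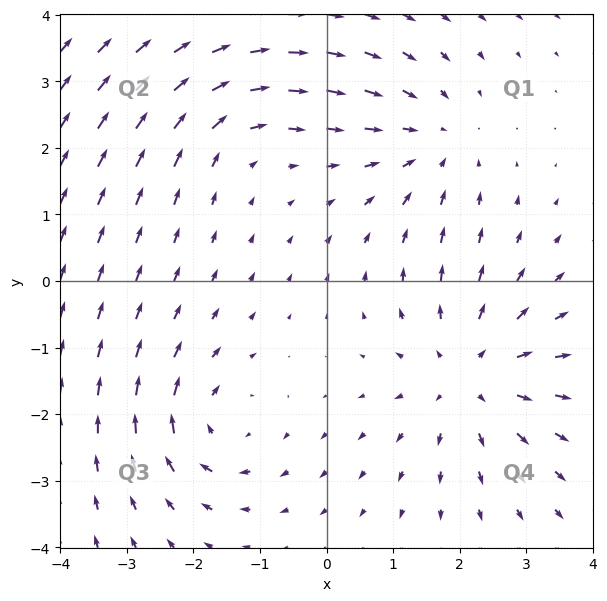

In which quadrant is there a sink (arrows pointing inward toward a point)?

The sink sits at approximately (1.6, 2.1), which lies in quadrant Q1. The divergence there is about -3, negative as expected for a sink.

Q1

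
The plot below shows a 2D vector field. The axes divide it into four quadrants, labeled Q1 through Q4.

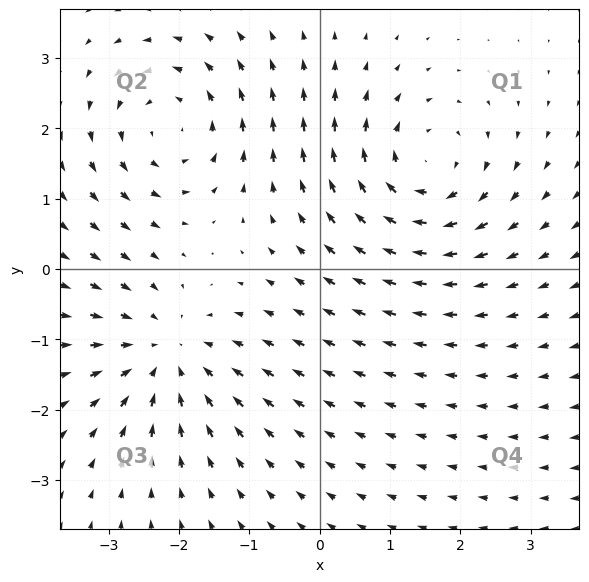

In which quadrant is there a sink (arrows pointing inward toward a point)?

Q3

The sink sits at approximately (-2.2, -1.2), which lies in quadrant Q3. The divergence there is about -4, negative as expected for a sink.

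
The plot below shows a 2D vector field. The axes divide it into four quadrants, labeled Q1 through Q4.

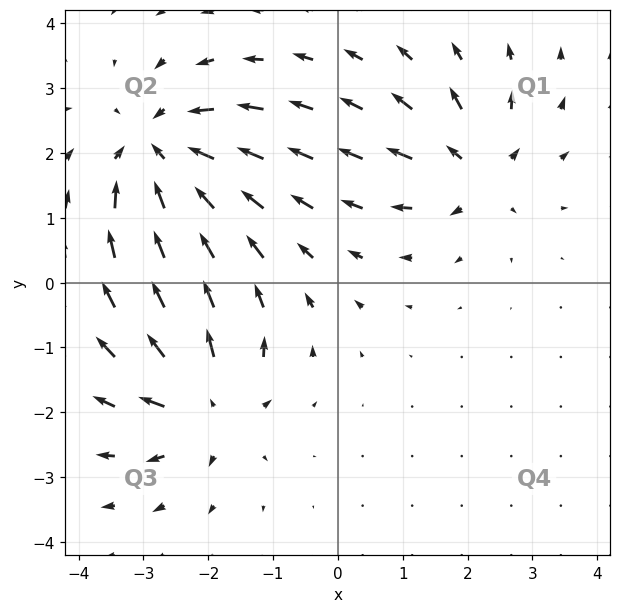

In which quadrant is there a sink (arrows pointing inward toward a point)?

Q2

The sink sits at approximately (-2.7, 2.0), which lies in quadrant Q2. The divergence there is about -5, negative as expected for a sink.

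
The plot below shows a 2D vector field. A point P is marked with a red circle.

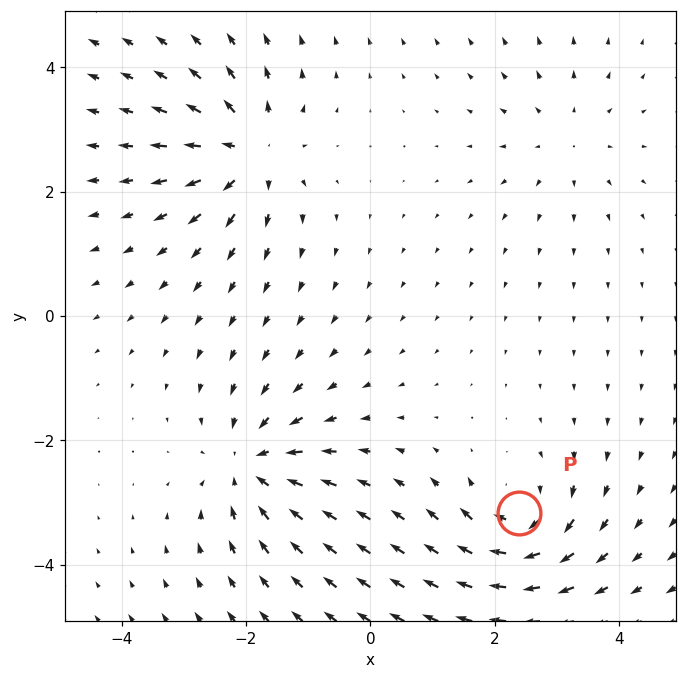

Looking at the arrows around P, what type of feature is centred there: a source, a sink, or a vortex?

vortex

At P (2.4, -3.2) the arrows circulate clockwise. Divergence ≈0, curl about -5 — near-zero divergence with nonzero curl is a vortex.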